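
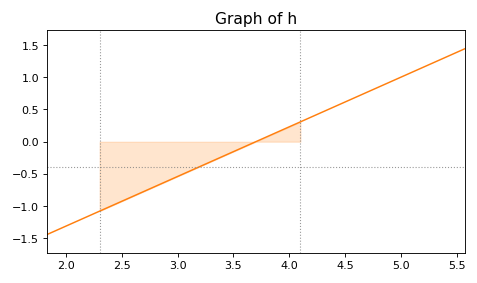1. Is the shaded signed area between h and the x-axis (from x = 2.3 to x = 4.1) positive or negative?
negative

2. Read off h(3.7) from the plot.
0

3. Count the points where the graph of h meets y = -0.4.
1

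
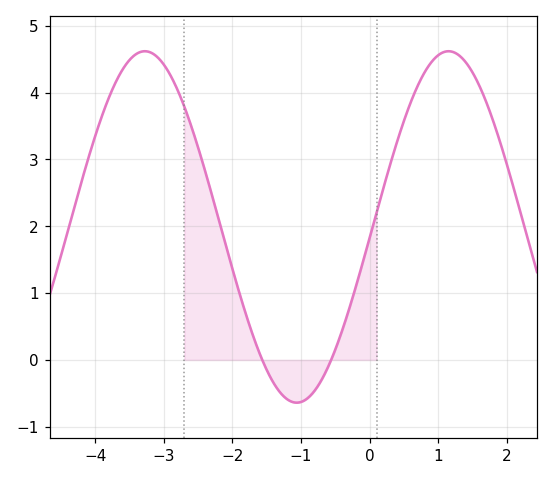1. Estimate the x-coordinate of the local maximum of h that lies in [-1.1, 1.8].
1.1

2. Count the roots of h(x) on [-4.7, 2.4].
2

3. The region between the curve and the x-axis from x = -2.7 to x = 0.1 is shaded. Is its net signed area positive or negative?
positive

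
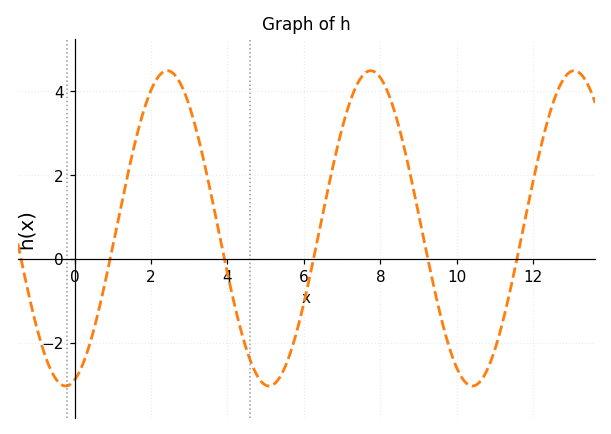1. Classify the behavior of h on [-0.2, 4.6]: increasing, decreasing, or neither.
neither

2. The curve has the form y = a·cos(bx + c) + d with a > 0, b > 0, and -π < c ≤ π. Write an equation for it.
y = 3.76cos(1.2x - 2.9) + 0.73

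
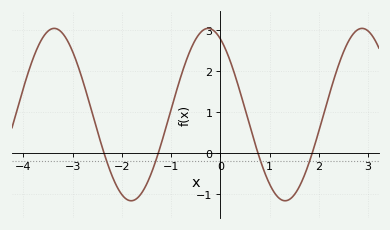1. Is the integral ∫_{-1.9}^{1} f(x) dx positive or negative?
positive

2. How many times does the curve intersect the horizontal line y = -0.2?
4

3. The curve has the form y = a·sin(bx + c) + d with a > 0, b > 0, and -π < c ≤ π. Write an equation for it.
y = 2.1sin(2.01x + 2.07) + 0.94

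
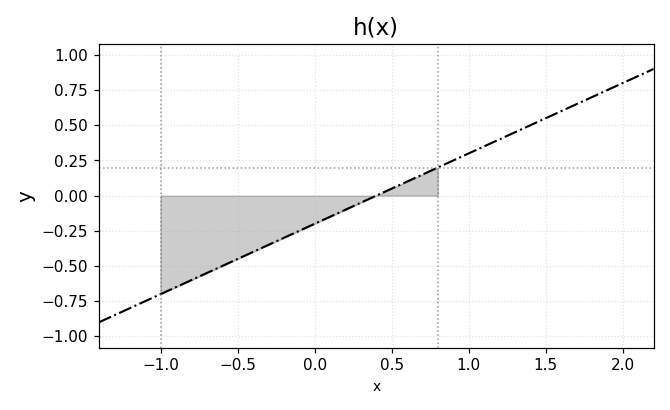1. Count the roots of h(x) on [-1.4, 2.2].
1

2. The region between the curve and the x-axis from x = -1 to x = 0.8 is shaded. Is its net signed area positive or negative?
negative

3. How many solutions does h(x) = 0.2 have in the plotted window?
1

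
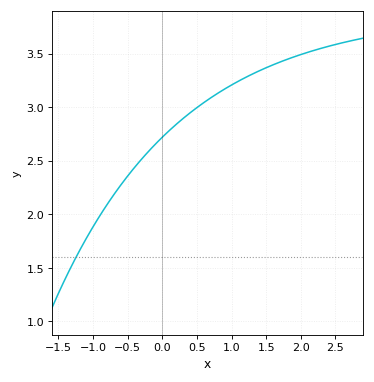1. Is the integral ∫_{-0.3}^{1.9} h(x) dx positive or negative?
positive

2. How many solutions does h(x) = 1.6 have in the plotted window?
1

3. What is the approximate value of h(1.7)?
3.4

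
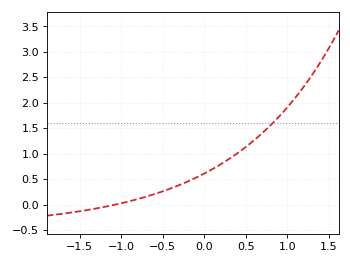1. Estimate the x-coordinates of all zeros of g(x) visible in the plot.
-1.05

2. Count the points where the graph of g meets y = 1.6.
1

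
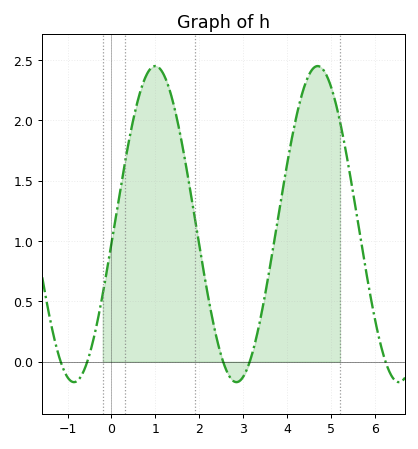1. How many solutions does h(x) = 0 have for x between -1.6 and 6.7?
5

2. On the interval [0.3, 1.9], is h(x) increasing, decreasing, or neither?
neither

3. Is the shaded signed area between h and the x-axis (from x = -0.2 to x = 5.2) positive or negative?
positive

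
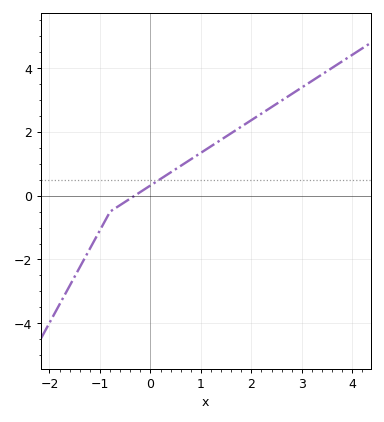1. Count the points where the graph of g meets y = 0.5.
1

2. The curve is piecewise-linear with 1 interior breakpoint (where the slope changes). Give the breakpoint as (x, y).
(-0.8, -0.5)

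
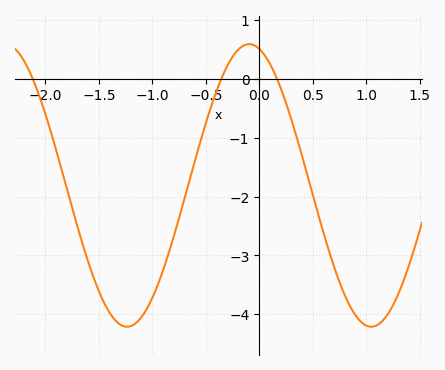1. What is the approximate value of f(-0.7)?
-2.04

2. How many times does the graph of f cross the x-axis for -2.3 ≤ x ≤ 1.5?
3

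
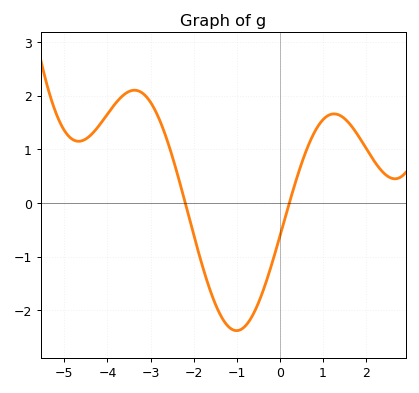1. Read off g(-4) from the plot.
1.66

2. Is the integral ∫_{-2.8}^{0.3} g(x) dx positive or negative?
negative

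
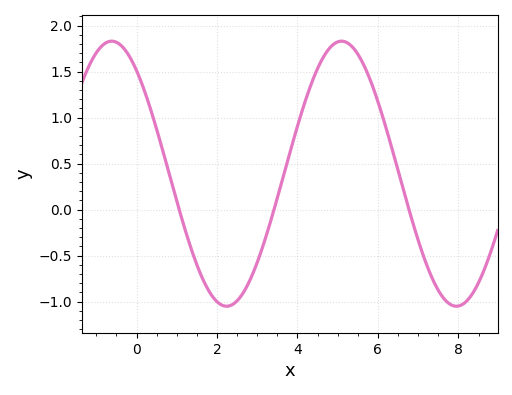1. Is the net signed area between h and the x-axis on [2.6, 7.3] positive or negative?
positive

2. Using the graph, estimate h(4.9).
1.8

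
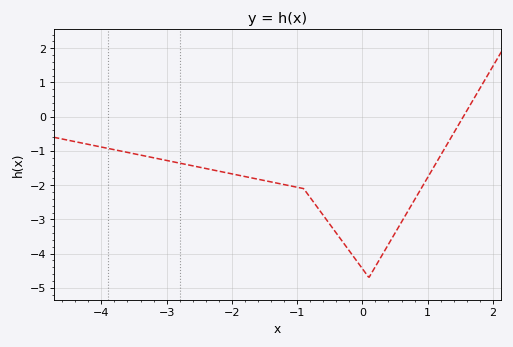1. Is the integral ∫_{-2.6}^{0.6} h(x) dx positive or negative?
negative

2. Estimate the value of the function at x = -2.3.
-1.55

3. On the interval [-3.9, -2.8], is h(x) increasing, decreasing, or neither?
decreasing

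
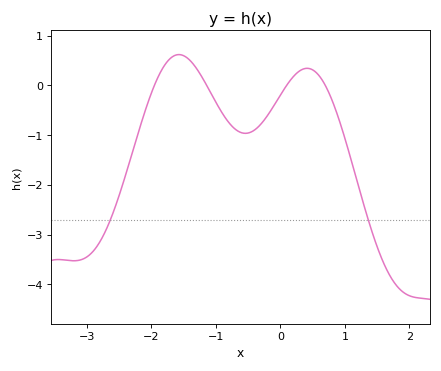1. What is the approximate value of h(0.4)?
0.34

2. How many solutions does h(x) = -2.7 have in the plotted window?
2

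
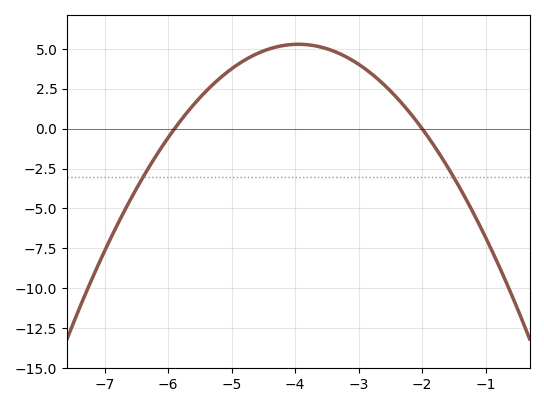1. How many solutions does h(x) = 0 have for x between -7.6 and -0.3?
2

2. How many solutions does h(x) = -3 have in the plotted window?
2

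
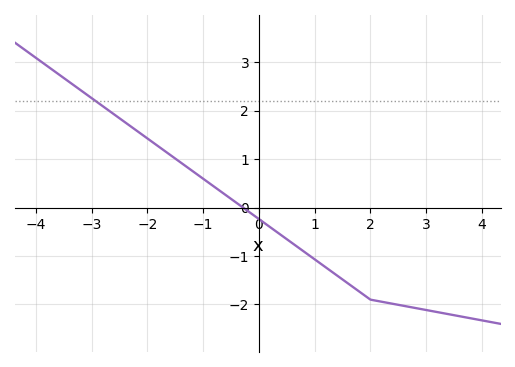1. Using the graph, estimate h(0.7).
-0.819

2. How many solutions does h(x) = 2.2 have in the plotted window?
1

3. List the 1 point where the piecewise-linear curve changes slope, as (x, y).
(2, -1.9)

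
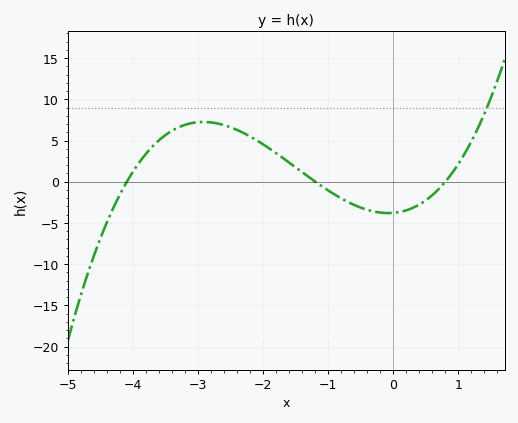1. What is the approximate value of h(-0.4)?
-3.41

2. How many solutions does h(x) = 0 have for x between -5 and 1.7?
3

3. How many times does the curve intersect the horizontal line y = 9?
1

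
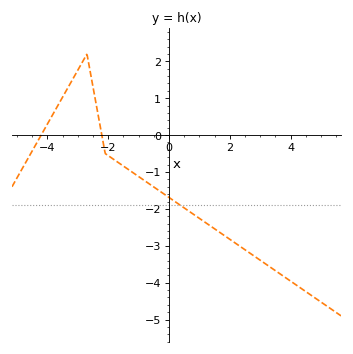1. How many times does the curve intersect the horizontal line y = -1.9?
1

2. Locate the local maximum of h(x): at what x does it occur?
-2.7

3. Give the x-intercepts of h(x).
-4.21, -2.21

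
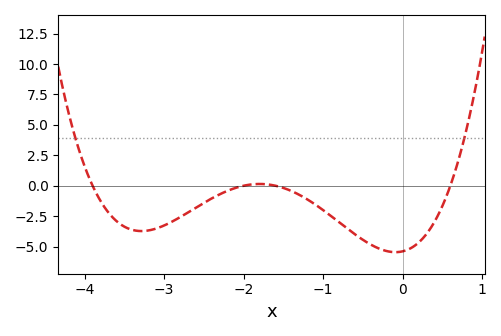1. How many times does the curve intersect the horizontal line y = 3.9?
2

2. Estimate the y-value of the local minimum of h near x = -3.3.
-3.72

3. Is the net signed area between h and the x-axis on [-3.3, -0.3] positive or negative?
negative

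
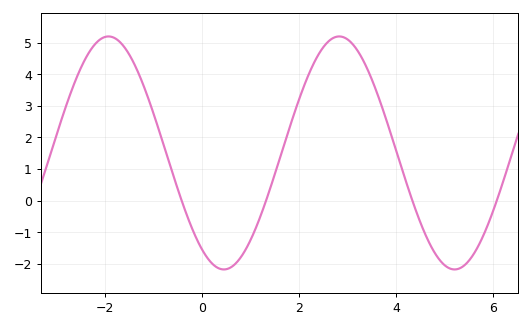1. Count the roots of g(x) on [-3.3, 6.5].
4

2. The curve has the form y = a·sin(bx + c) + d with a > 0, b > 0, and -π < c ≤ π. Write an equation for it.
y = 3.69sin(1.3x - 2.2) + 1.51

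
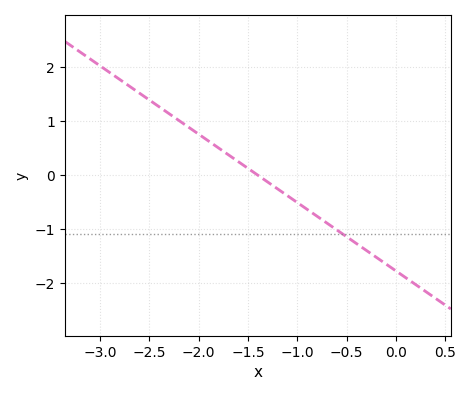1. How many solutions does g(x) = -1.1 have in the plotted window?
1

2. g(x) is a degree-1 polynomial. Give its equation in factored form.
y = -1.27(x + 1.4)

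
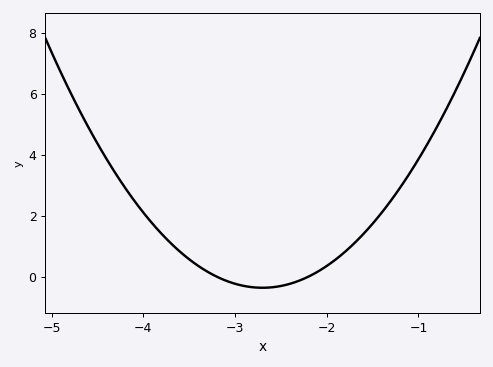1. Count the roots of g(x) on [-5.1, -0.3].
2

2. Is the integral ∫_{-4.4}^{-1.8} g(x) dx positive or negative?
positive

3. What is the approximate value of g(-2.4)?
-0.2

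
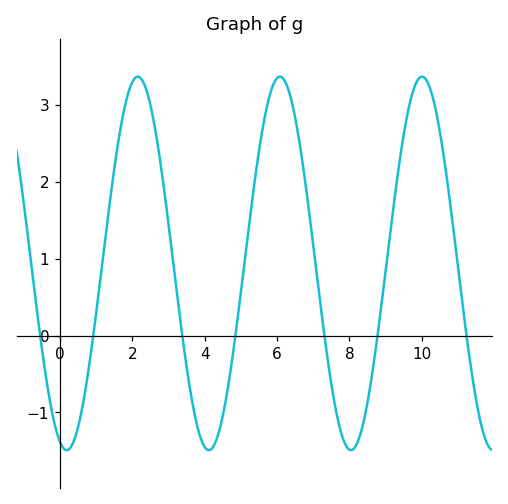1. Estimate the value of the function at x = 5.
0.6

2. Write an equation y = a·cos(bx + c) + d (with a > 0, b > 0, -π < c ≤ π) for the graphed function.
y = 2.43cos(1.6x + 2.8) + 0.94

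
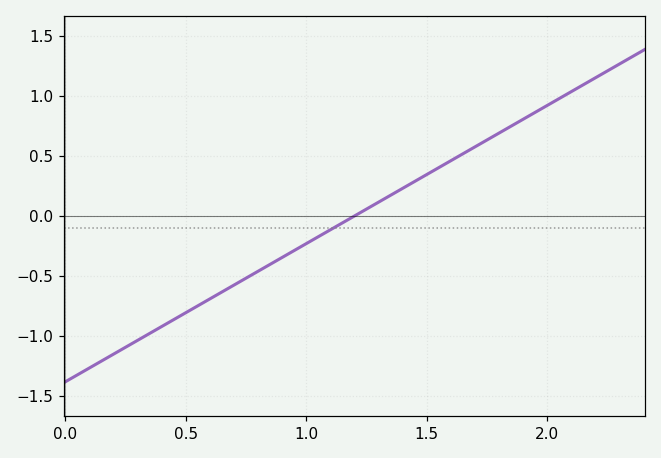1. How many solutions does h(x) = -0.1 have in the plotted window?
1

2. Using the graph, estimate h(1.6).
0.45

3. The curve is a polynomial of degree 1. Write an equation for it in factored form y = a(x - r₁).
y = 1.15(x - 1.2)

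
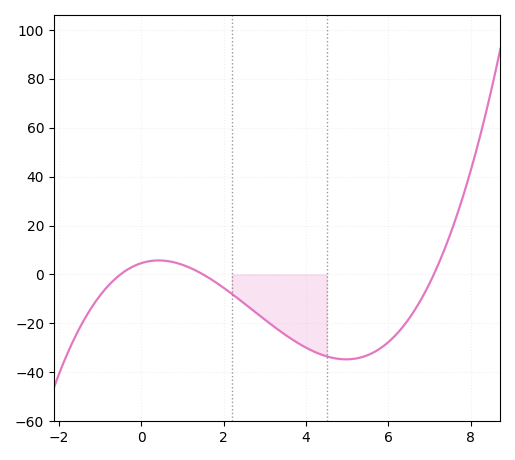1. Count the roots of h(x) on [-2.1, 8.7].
3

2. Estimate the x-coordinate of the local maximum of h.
0.425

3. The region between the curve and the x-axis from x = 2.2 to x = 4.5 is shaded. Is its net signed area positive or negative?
negative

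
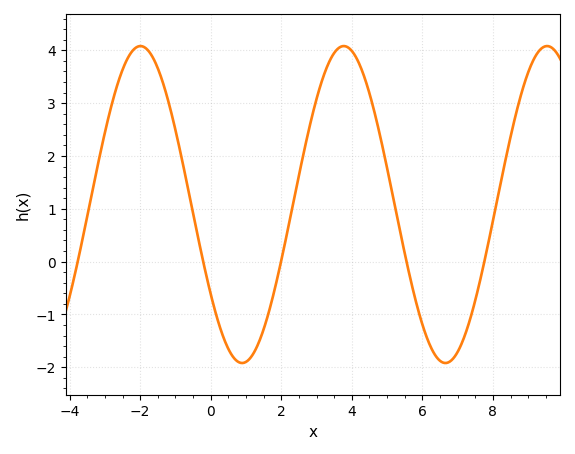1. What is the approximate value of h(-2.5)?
3.6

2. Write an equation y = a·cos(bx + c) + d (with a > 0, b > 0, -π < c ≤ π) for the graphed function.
y = 3cos(1.1x + 2.2) + 1.08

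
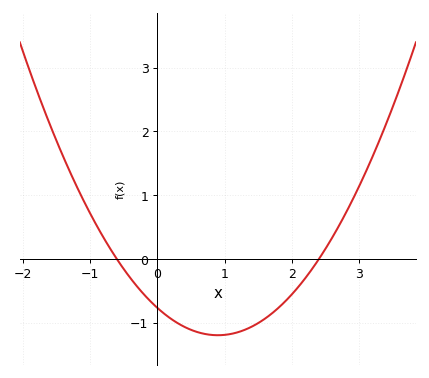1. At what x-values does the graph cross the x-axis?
-0.6, 2.4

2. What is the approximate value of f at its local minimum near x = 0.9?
-1.2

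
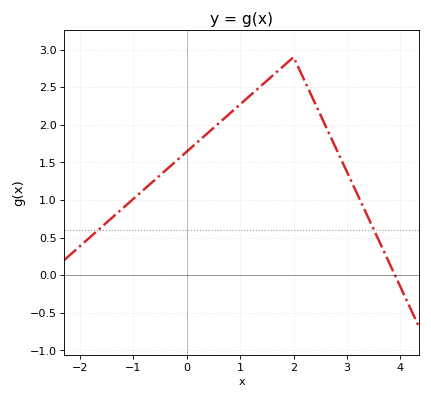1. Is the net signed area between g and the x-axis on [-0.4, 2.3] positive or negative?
positive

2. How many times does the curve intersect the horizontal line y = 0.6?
2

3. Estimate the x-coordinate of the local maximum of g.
2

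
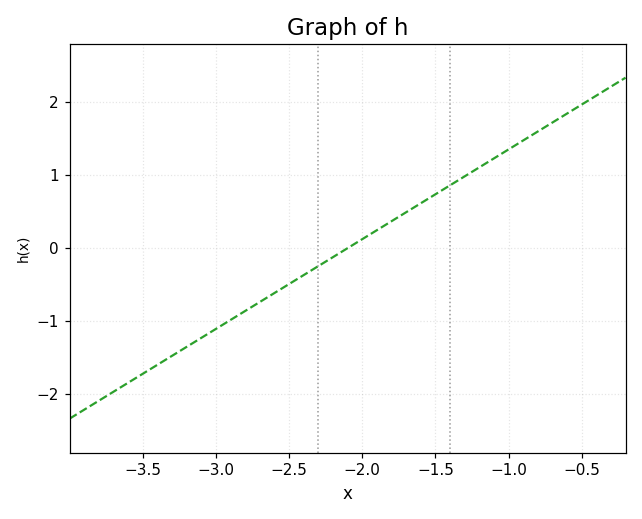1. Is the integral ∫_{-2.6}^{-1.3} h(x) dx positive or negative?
positive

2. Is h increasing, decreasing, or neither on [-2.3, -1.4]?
increasing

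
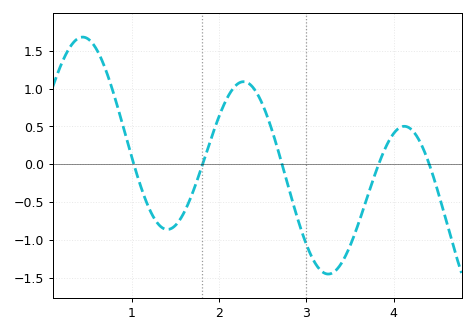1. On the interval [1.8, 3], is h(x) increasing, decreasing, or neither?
neither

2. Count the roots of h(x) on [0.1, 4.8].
5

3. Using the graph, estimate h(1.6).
-0.632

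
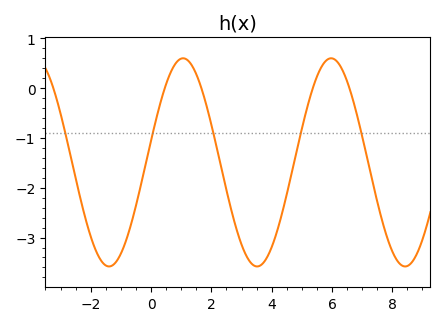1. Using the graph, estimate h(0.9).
0.555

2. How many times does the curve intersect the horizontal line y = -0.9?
5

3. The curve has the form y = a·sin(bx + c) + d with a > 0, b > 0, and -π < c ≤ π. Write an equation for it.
y = 2.09sin(1.28x + 0.212) - 1.49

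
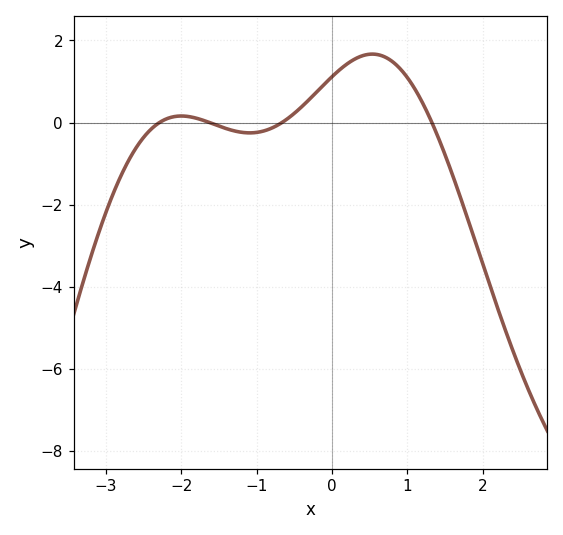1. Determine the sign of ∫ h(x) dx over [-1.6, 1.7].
positive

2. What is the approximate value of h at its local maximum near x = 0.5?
1.67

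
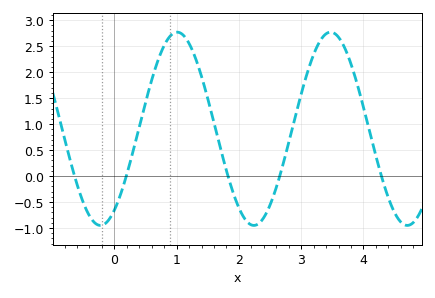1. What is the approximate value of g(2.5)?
-0.556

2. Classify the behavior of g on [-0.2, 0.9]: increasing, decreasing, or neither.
increasing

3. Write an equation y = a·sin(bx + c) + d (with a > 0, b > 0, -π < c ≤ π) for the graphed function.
y = 1.86sin(2.55x - 1) + 0.91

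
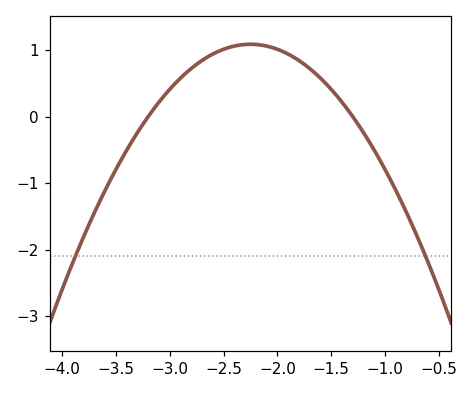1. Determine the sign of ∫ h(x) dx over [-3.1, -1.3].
positive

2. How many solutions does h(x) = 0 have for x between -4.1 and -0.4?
2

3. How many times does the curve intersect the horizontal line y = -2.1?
2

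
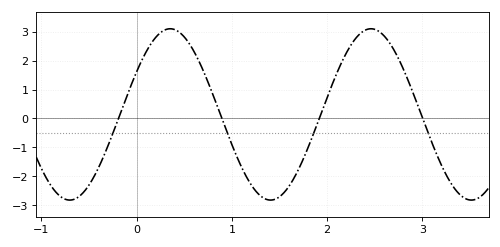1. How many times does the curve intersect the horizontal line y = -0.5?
4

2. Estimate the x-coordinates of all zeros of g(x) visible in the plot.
-0.2, 0.9, 1.9, 3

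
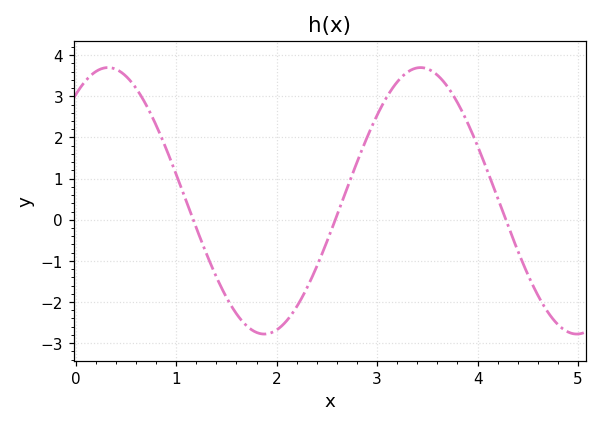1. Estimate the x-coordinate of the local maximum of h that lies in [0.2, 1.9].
0.3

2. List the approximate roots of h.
1.2, 2.6, 4.3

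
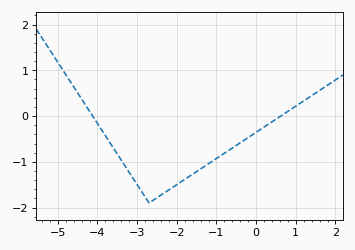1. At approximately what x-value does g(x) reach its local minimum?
-2.7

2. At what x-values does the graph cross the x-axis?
-4.12, 0.62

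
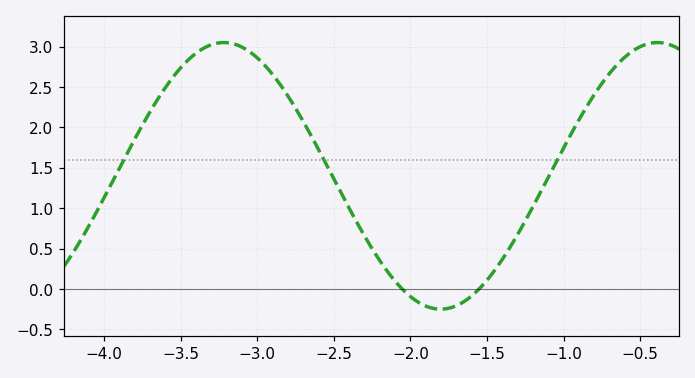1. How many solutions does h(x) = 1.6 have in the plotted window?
3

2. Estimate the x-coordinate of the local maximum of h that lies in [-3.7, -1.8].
-3.22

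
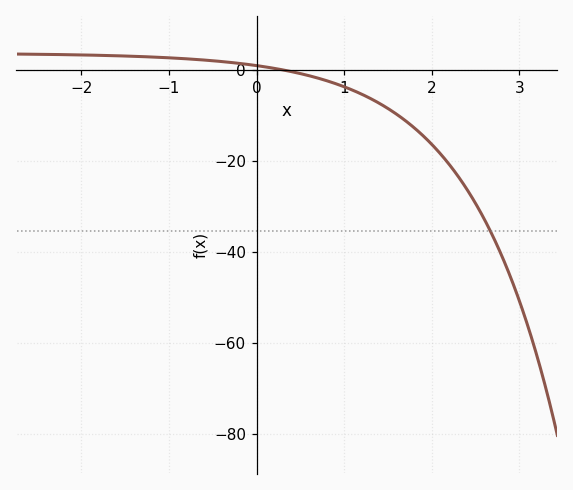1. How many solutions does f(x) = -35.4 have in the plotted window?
1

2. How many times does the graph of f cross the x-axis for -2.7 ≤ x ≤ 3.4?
1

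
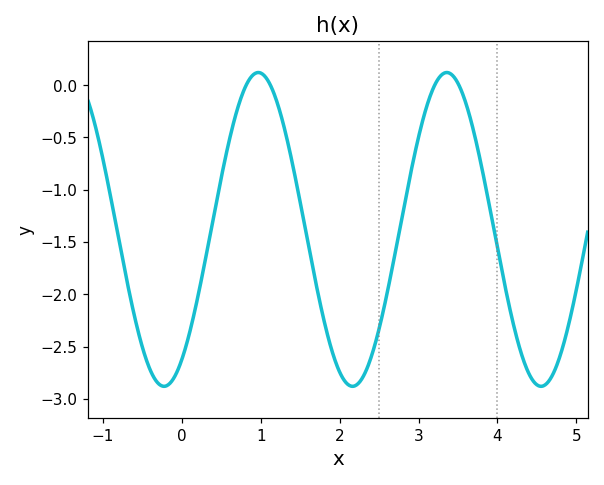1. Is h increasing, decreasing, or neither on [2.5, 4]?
neither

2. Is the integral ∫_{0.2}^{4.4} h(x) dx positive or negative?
negative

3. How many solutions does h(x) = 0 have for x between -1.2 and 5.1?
4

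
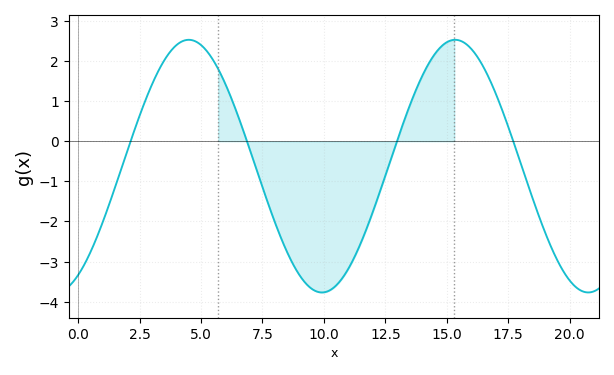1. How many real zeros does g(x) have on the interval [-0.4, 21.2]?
4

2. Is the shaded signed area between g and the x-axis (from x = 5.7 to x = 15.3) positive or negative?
negative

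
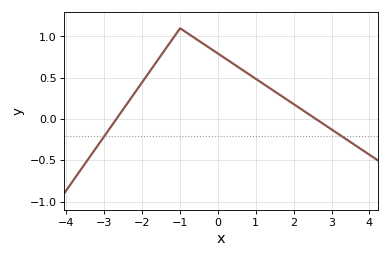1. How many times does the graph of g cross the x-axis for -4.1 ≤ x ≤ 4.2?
2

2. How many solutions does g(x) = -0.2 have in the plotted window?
2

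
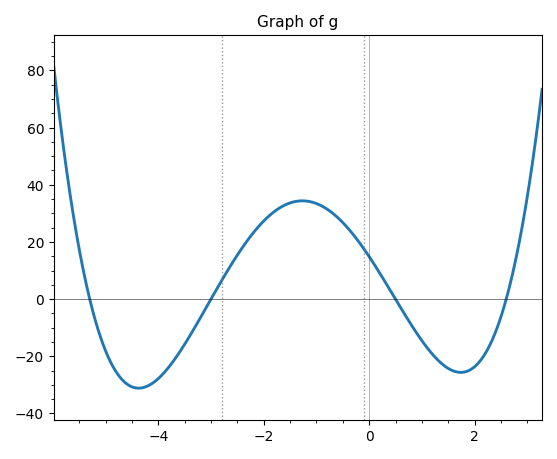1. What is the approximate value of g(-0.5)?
26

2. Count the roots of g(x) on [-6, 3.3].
4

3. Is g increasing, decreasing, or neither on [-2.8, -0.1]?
neither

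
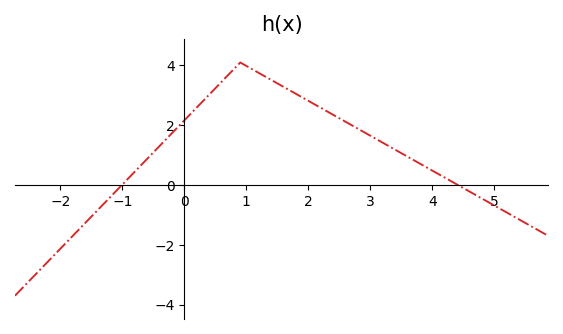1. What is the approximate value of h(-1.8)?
-1.7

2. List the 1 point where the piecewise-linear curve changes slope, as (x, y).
(0.9, 4.1)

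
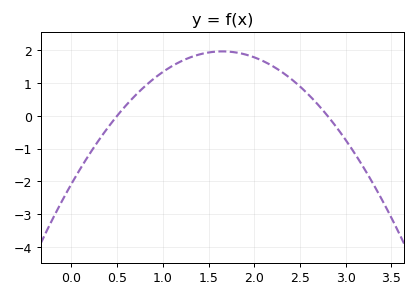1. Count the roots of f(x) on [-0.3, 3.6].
2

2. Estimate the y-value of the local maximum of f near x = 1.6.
2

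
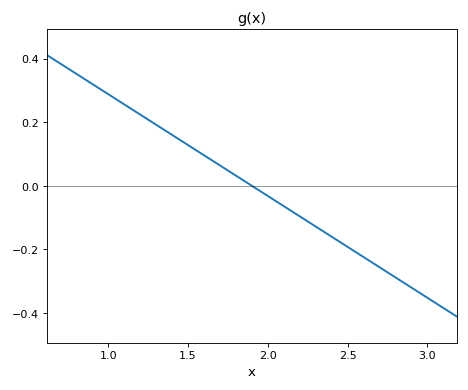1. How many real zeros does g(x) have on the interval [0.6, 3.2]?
1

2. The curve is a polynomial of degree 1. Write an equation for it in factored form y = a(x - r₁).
y = -0.32(x - 1.9)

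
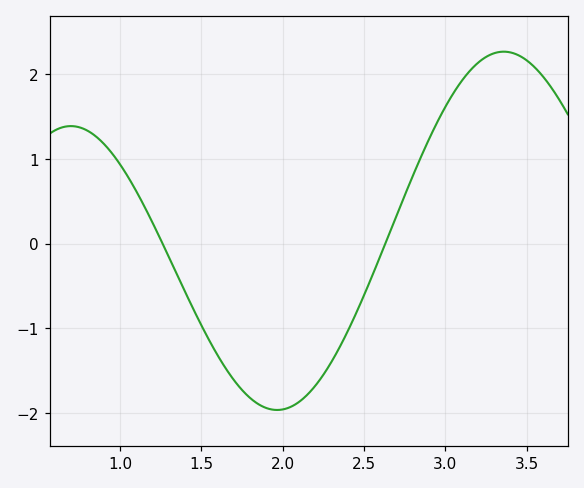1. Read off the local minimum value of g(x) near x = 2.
-1.96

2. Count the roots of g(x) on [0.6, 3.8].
2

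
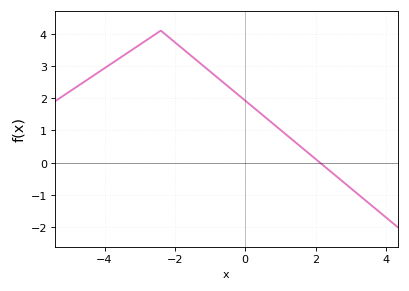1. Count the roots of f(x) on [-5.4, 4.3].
1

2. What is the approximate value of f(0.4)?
1.56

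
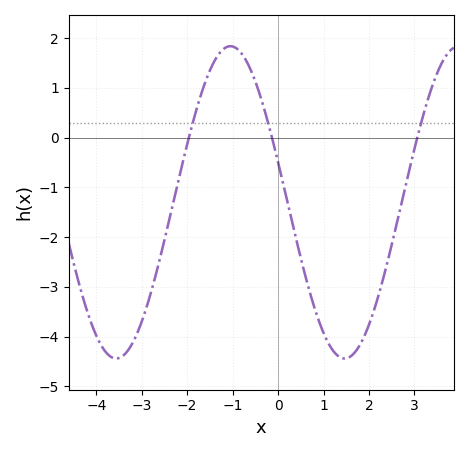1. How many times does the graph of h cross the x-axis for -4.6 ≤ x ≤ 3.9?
3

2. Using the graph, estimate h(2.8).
-0.991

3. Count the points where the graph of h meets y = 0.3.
3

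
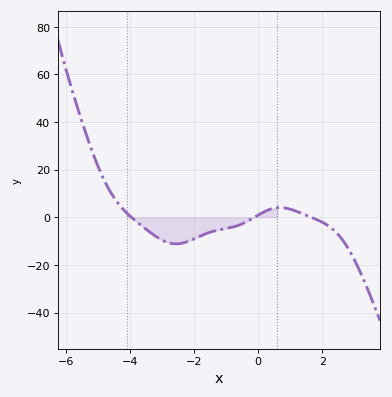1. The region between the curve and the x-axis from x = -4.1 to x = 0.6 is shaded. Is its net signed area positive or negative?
negative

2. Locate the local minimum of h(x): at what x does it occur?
-2.56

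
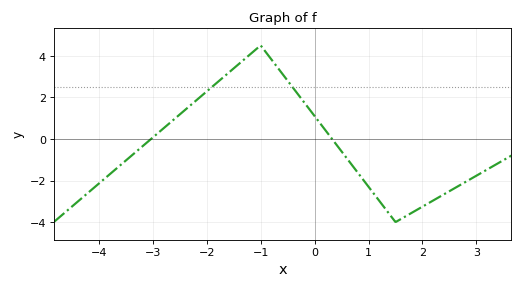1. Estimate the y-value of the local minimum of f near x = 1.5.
-4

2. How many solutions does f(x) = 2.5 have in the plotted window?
2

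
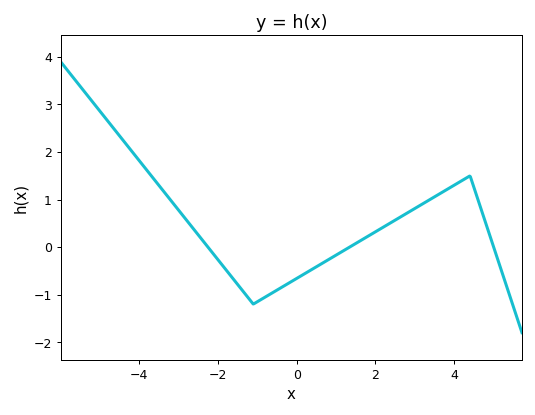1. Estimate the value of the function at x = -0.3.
-0.8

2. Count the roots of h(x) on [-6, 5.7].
3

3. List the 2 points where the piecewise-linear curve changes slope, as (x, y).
(-1.1, -1.2); (4.4, 1.5)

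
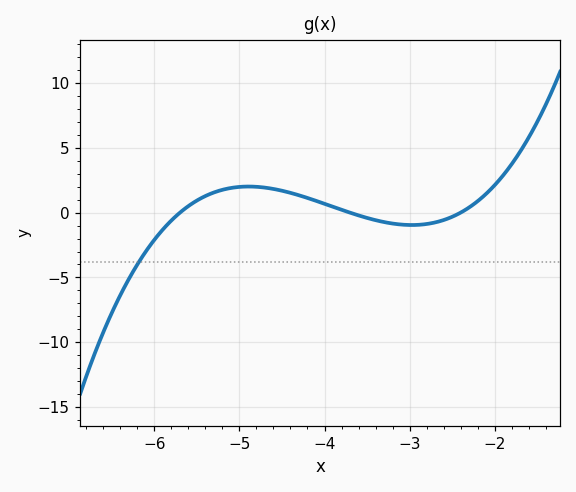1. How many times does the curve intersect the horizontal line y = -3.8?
1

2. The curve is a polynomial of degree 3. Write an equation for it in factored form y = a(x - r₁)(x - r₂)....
y = 0.84(x + 5.7)(x + 3.7)(x + 2.4)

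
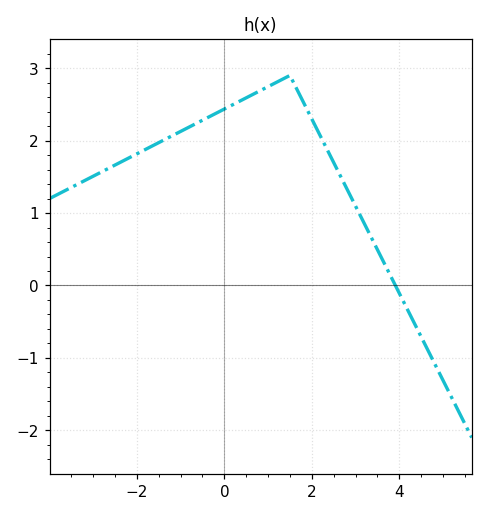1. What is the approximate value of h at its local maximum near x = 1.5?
2.9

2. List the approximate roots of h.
3.91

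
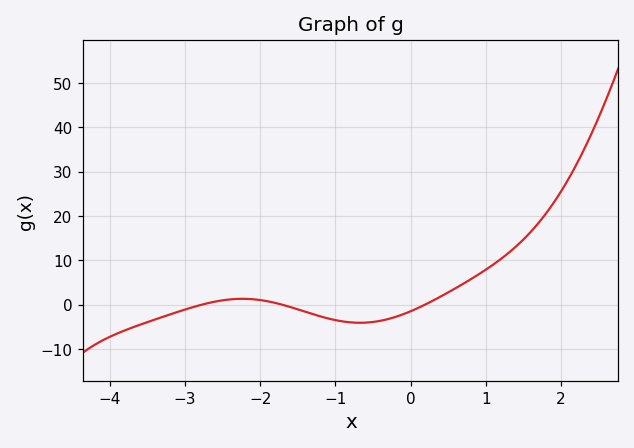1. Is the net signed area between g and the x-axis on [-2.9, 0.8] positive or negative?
negative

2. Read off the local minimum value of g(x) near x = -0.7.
-4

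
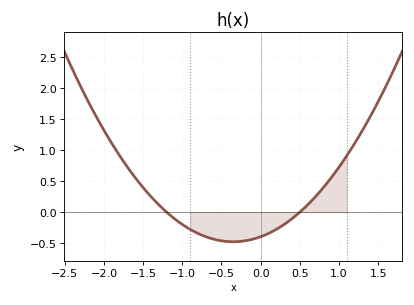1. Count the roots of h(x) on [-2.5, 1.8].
2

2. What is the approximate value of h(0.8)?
0.396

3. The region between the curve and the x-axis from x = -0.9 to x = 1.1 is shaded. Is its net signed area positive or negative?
negative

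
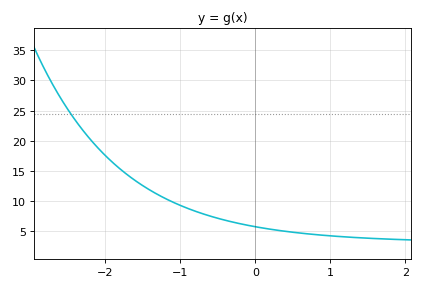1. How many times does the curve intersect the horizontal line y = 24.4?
1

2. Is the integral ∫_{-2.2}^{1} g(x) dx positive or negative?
positive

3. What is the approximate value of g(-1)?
9.28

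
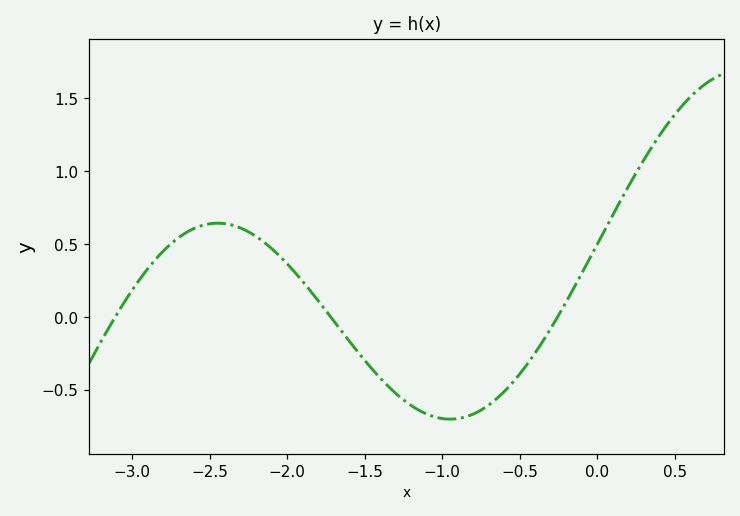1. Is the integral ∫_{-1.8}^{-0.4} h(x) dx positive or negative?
negative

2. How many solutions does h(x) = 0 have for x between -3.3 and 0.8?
3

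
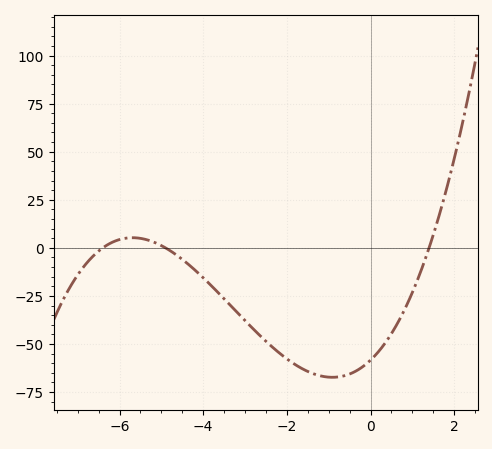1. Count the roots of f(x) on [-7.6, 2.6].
3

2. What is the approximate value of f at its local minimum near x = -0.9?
-67.3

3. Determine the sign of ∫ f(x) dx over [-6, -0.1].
negative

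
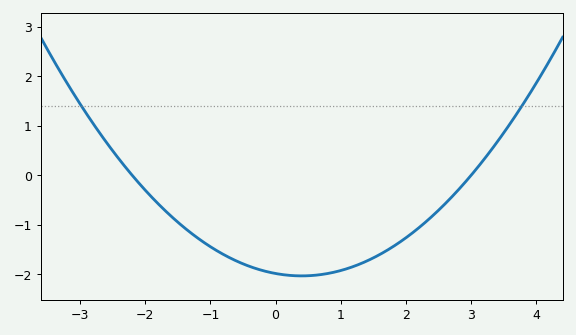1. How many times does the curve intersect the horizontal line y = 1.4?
2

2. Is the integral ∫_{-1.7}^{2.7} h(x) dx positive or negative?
negative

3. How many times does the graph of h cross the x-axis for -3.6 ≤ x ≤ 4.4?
2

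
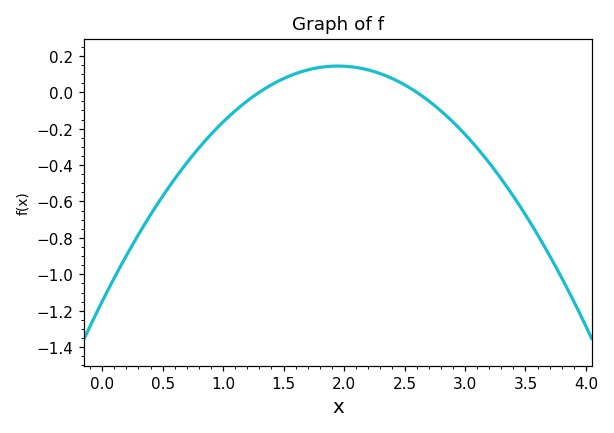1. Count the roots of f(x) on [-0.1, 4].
2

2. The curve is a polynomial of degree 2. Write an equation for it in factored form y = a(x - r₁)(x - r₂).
y = -0.34(x - 1.3)(x - 2.6)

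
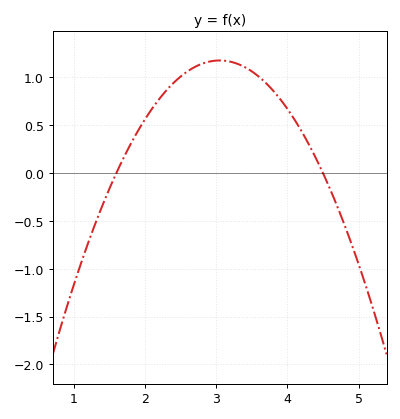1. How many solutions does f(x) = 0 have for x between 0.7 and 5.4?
2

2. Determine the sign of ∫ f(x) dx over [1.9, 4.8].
positive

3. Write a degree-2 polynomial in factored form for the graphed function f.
y = -0.56(x - 1.6)(x - 4.5)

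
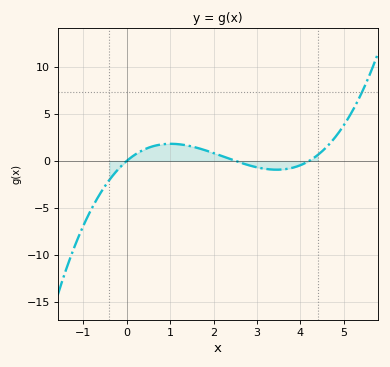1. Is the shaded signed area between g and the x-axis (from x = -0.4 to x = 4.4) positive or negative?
positive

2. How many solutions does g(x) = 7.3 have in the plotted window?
1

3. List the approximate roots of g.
0, 2.5, 4.2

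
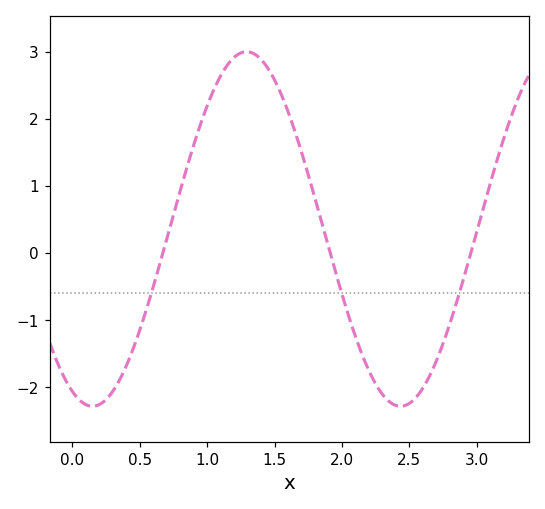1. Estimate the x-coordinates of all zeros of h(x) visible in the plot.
0.65, 1.9, 2.95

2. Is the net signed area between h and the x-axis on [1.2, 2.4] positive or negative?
positive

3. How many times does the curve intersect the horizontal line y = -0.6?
3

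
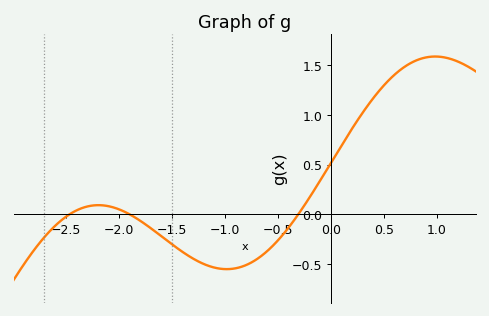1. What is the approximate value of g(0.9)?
1.58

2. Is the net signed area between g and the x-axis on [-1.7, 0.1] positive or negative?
negative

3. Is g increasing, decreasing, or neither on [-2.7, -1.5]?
neither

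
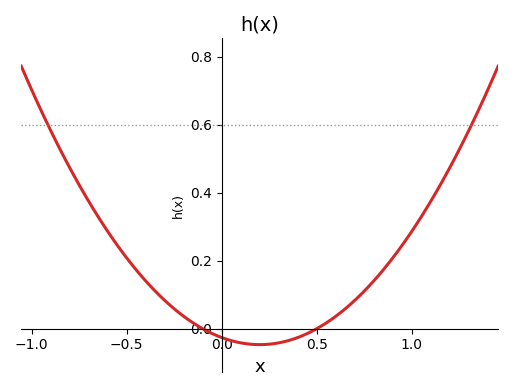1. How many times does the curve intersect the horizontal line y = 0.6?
2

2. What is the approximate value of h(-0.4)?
0.14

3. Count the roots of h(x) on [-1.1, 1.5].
2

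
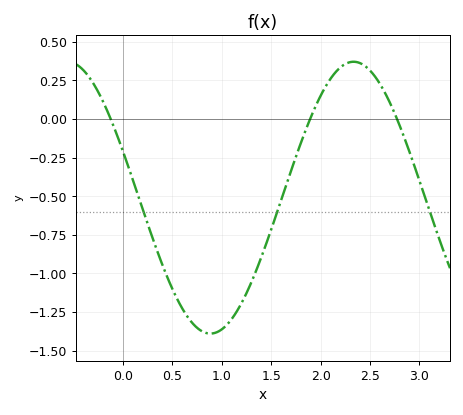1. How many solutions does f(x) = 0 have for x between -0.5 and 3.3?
3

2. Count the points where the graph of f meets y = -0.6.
3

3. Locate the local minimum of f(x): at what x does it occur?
0.9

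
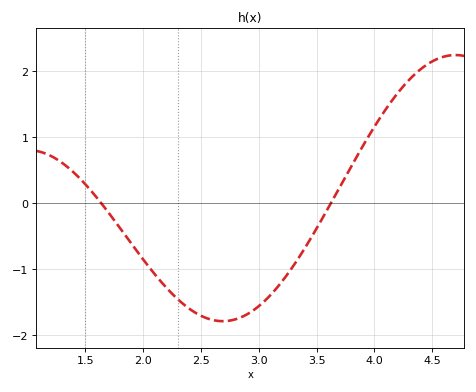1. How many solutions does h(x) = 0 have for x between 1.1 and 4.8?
2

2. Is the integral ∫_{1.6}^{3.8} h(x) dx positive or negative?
negative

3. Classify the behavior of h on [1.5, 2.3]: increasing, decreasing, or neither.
decreasing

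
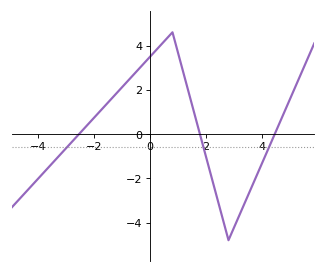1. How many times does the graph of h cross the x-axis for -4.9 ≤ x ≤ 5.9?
3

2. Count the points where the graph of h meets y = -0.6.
3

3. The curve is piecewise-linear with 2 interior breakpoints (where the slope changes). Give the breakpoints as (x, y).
(0.8, 4.6); (2.8, -4.8)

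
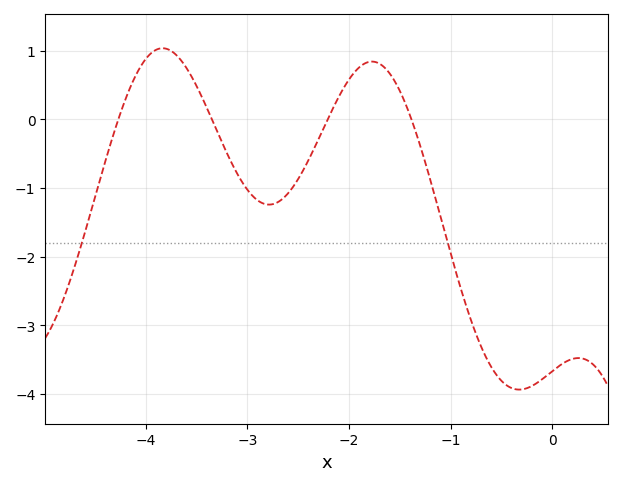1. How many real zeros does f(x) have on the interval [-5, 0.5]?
4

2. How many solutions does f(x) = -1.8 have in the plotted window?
2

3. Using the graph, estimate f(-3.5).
0.489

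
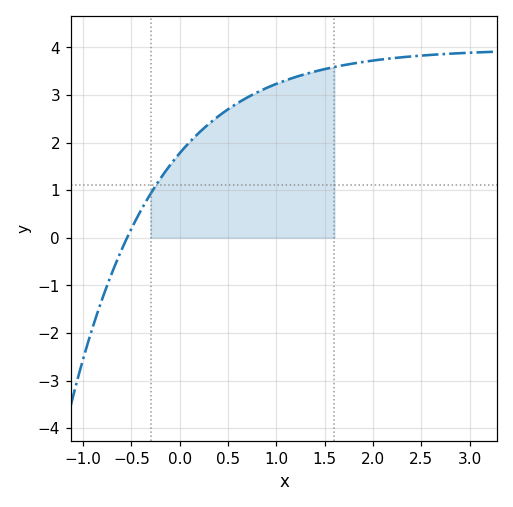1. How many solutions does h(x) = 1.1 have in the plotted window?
1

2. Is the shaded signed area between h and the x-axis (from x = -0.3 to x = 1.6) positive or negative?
positive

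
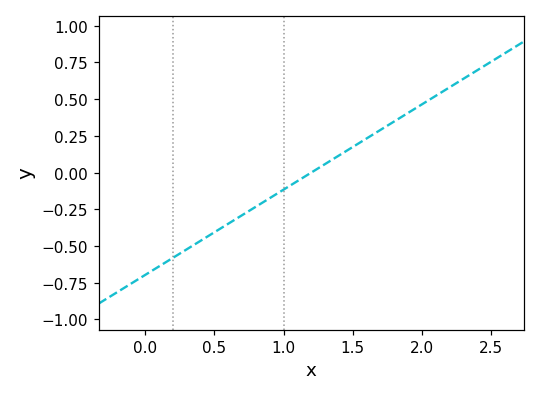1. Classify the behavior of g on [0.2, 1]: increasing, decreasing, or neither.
increasing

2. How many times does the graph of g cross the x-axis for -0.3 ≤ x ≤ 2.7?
1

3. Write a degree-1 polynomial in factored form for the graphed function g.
y = 0.58(x - 1.2)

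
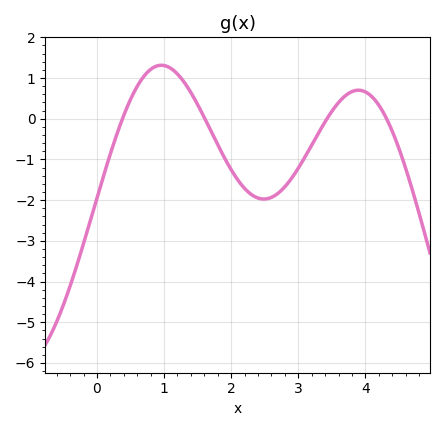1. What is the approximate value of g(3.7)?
0.6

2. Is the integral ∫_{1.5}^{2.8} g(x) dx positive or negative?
negative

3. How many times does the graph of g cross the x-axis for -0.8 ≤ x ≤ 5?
4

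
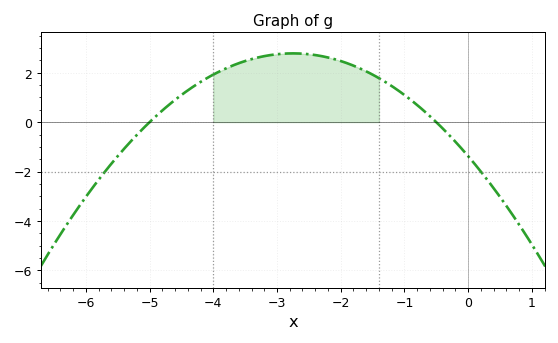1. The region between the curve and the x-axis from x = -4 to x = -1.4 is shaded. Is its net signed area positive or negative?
positive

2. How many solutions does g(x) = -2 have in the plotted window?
2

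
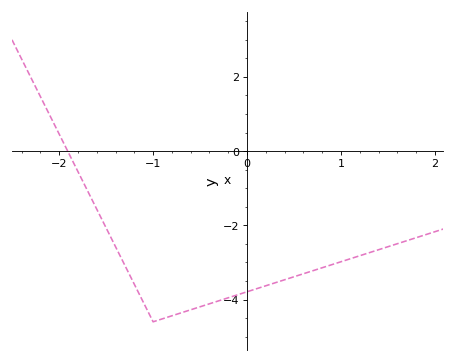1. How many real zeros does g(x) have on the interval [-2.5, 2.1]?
1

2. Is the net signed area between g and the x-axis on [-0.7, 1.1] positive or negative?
negative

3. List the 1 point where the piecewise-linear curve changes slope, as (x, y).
(-1, -4.6)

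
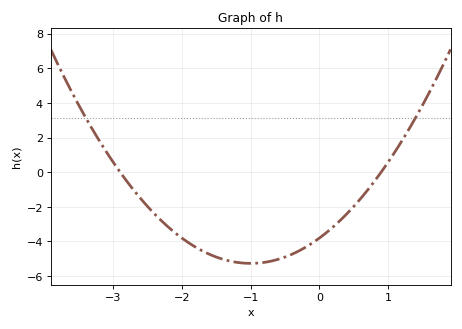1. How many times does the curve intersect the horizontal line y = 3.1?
2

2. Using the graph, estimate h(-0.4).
-4.8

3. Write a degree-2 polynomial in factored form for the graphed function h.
y = 1.46(x + 2.9)(x - 0.9)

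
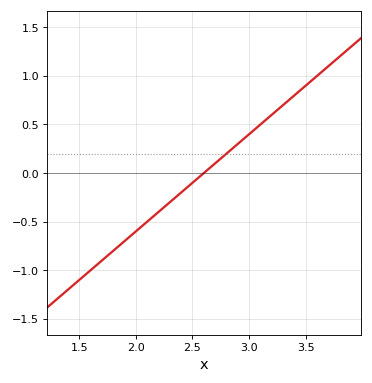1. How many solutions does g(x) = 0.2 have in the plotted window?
1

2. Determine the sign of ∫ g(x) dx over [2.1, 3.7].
positive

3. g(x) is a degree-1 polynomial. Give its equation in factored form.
y = 1(x - 2.6)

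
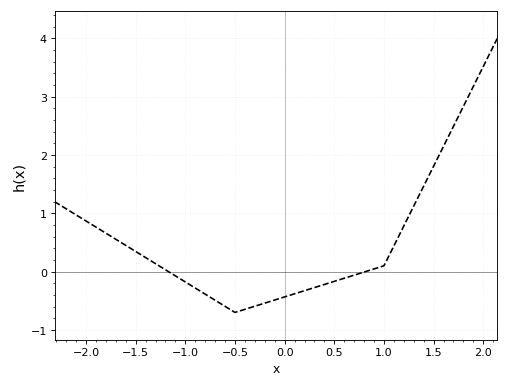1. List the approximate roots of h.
-1.17, 0.812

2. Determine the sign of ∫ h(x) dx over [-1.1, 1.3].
negative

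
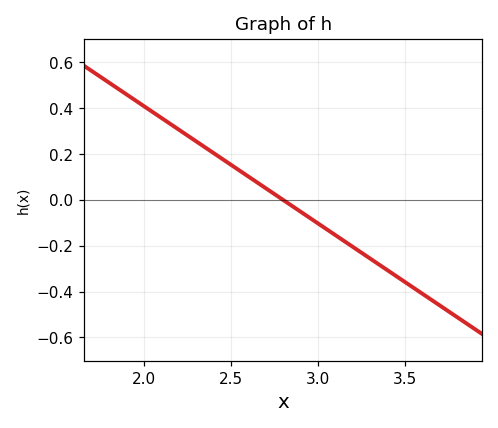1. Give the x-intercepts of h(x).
2.8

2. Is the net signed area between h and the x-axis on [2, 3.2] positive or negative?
positive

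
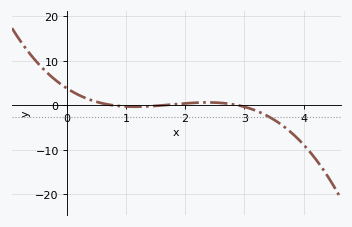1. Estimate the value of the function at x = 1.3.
0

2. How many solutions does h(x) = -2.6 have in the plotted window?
1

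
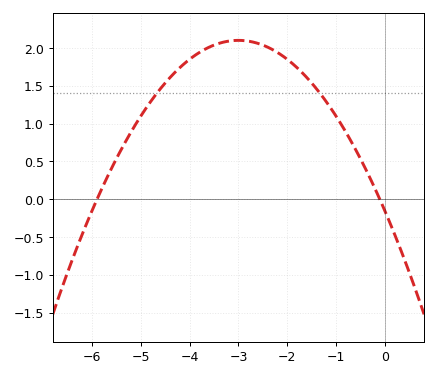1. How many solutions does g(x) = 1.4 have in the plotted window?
2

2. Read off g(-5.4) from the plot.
0.662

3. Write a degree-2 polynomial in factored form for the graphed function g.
y = -0.25(x + 5.9)(x + 0.1)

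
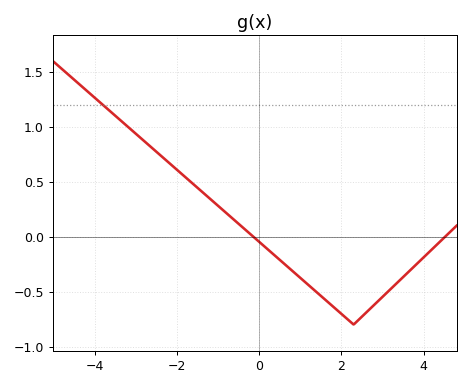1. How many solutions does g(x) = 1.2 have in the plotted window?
1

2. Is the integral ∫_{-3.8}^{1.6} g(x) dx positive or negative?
positive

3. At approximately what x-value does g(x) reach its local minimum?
2.3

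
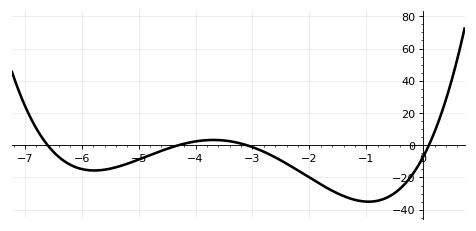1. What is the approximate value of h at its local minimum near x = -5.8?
-16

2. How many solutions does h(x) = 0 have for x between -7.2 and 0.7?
4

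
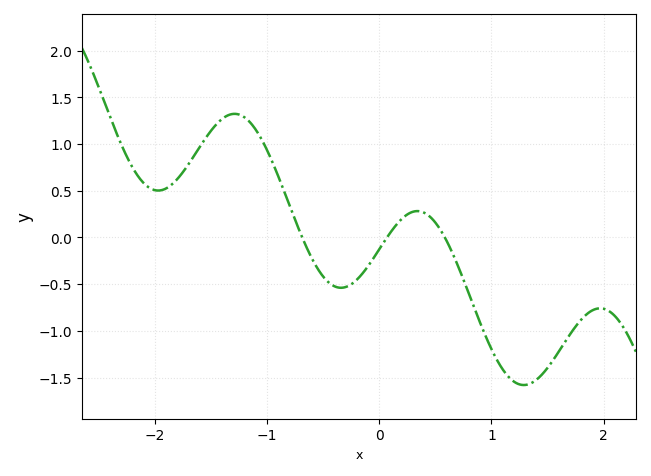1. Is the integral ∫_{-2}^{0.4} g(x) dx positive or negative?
positive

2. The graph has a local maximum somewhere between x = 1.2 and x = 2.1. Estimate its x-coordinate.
2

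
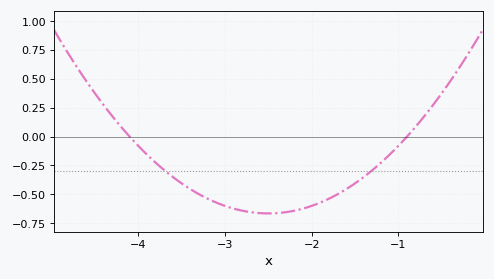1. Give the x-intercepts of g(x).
-4.1, -0.9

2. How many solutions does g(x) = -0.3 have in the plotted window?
2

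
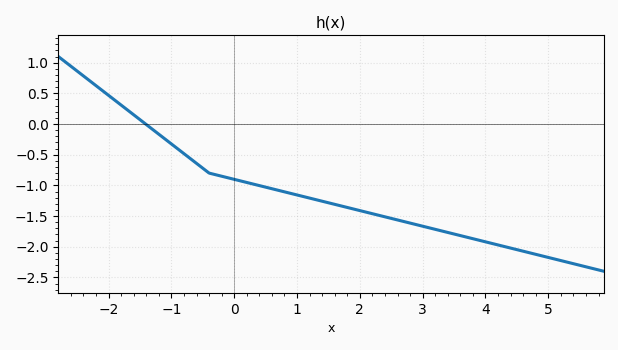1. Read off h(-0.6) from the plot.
-0.65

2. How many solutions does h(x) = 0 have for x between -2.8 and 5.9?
1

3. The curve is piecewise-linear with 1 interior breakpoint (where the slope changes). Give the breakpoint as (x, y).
(-0.4, -0.8)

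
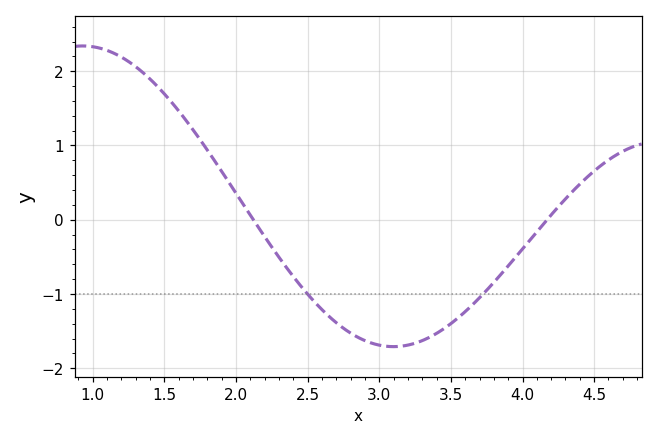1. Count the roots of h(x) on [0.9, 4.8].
2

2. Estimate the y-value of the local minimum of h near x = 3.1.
-1.71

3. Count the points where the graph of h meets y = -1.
2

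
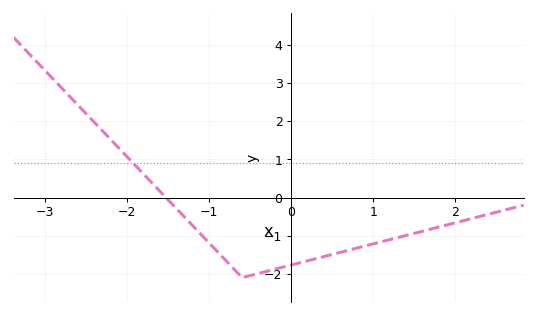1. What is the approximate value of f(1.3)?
-1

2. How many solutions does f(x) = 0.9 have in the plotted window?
1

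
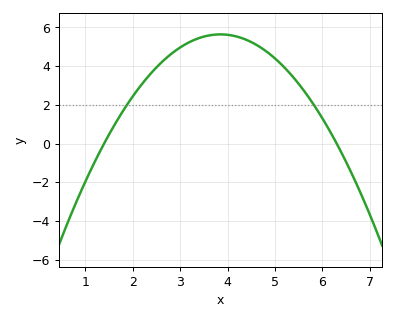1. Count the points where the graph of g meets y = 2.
2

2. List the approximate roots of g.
1.4, 6.3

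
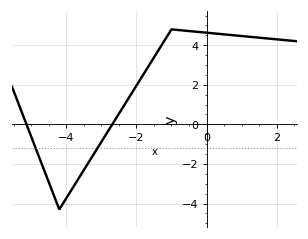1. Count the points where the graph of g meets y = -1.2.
2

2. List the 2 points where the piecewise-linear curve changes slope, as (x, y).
(-4.2, -4.3); (-1, 4.8)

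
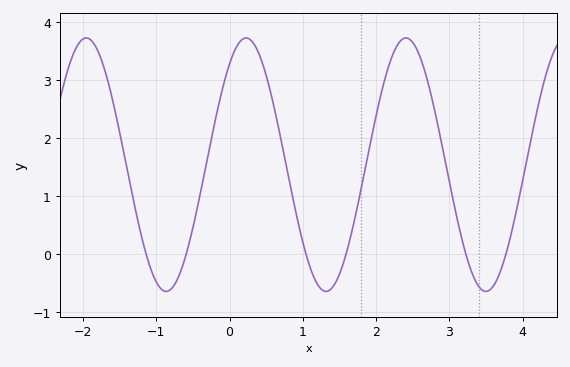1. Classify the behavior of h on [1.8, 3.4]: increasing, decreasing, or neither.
neither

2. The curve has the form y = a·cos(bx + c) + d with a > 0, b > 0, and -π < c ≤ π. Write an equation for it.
y = 2.19cos(2.88x - 0.65) + 1.54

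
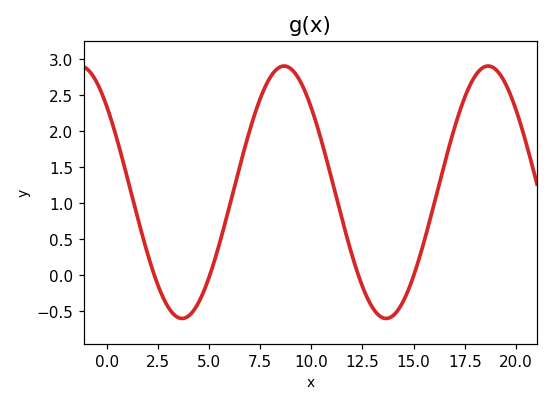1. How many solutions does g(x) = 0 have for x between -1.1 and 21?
4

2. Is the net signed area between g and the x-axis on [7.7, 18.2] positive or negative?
positive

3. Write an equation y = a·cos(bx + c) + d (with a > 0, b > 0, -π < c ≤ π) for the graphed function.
y = 1.75cos(0.63x + 0.82) + 1.15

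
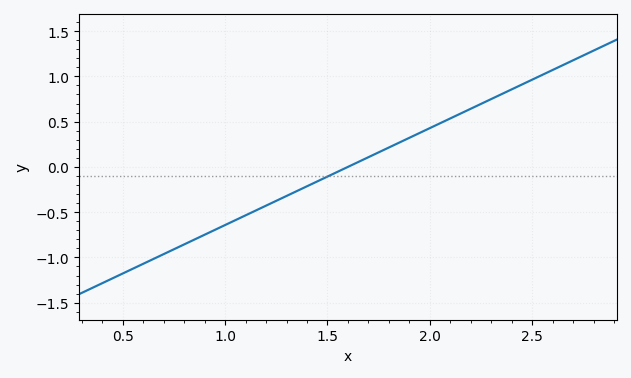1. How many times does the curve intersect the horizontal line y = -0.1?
1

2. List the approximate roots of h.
1.6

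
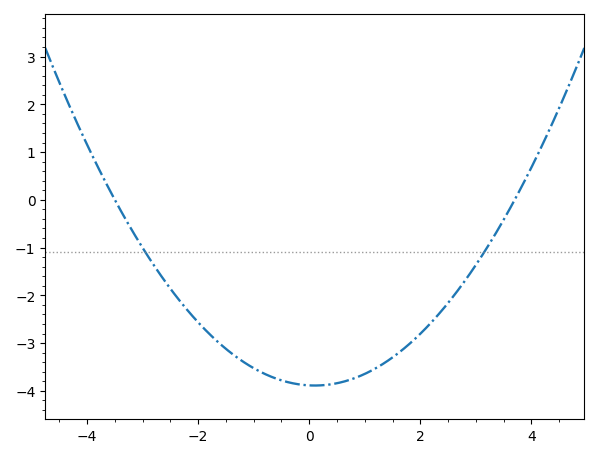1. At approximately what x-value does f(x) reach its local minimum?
0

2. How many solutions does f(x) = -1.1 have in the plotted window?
2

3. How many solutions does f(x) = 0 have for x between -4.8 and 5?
2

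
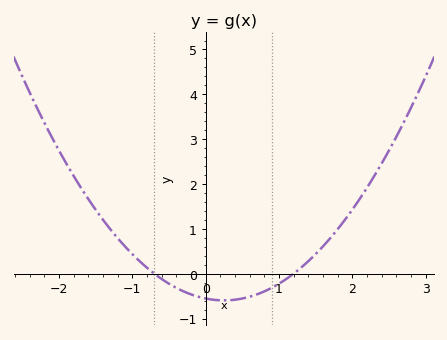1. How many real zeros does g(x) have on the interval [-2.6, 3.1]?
2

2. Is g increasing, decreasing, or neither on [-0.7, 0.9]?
neither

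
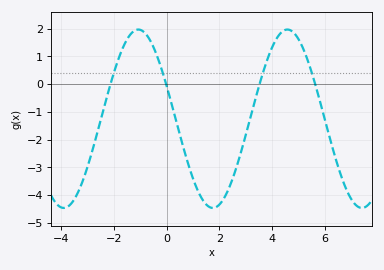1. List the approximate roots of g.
-2.2, 0, 3.6, 5.6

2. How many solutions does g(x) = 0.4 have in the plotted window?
4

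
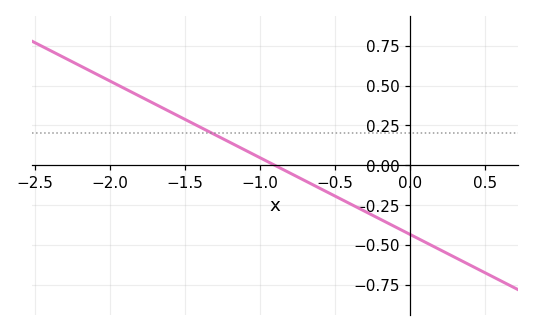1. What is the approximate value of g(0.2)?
-0.52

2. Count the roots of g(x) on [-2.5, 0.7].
1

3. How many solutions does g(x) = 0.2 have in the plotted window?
1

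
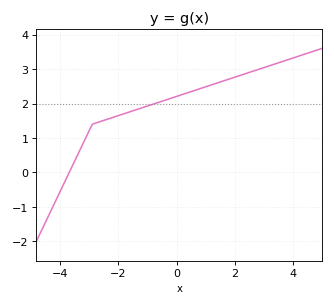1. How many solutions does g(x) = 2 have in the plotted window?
1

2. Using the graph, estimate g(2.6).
2.9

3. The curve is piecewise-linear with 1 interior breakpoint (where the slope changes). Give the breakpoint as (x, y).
(-2.9, 1.4)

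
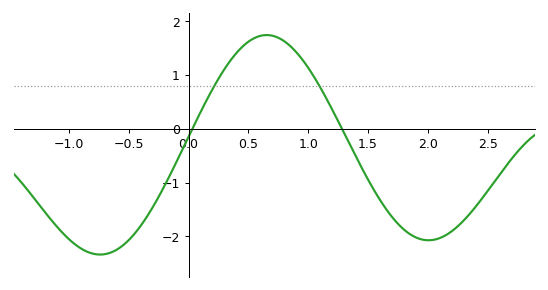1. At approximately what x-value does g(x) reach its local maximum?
0.7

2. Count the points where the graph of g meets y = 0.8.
2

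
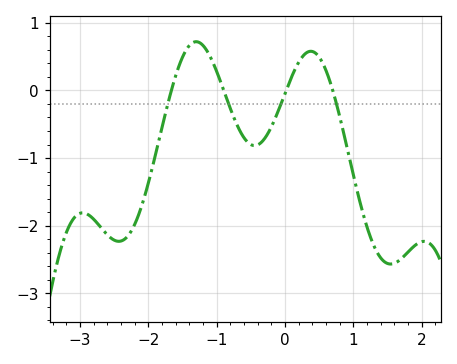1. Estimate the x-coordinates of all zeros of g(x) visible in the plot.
-1.7, -0.9, 0, 0.7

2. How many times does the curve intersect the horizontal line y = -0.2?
4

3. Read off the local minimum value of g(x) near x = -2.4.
-2.2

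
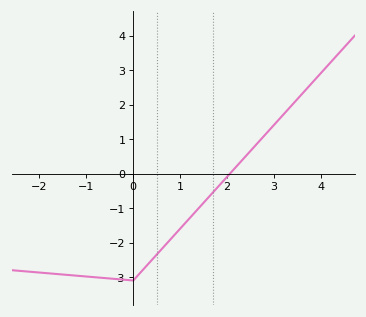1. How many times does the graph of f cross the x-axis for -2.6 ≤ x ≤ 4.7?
1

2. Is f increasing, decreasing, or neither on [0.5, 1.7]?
increasing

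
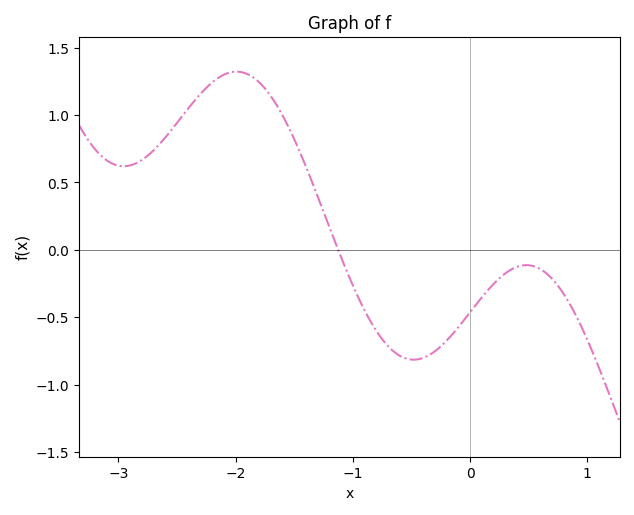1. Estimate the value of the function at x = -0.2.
-0.65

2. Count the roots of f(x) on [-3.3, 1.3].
1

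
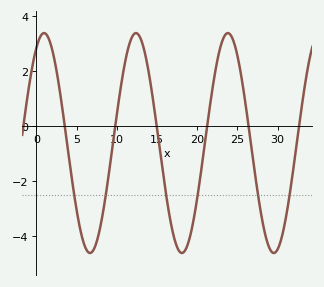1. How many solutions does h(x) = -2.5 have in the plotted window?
6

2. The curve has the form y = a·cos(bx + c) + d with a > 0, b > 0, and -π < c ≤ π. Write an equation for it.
y = 3.99cos(0.55x - 0.53) - 0.62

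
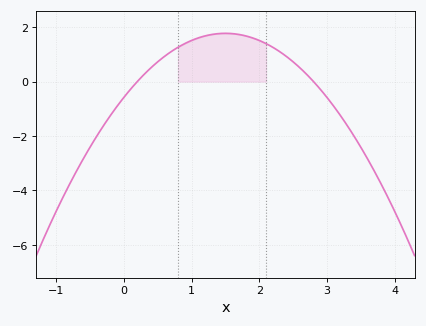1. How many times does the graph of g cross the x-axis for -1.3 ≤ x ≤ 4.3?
2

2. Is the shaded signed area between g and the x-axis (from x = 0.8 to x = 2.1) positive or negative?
positive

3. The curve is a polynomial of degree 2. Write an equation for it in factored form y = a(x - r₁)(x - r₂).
y = -1.05(x - 0.2)(x - 2.8)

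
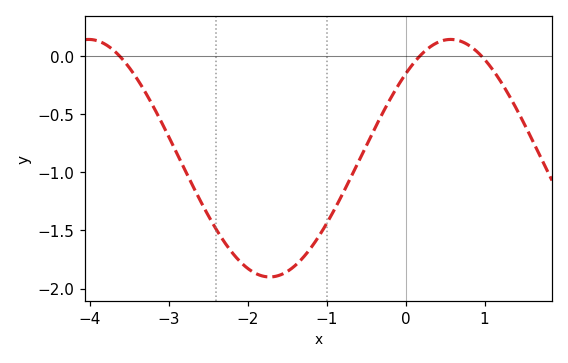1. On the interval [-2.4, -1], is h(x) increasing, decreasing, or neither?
neither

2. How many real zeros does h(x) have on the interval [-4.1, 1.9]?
3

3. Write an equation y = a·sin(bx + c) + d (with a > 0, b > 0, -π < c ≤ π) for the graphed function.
y = 1.02sin(1.4x + 0.79) - 0.88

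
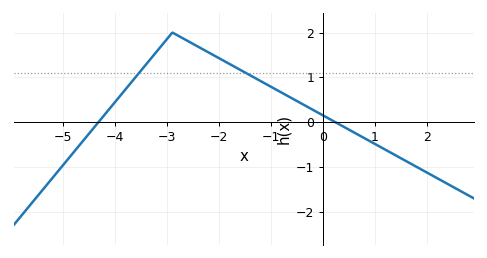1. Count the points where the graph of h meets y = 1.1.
2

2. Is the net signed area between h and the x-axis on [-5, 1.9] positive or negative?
positive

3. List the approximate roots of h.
-4.4, 0.2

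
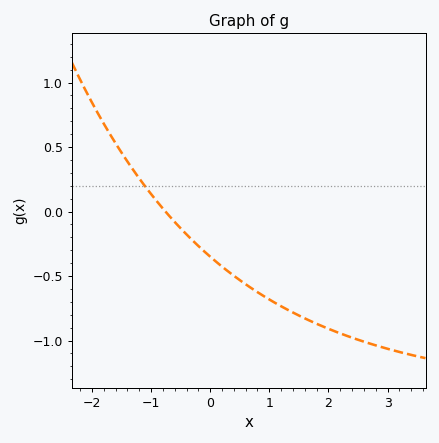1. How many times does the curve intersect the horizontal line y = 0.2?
1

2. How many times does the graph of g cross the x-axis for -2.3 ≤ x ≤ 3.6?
1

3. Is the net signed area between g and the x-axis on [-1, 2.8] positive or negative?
negative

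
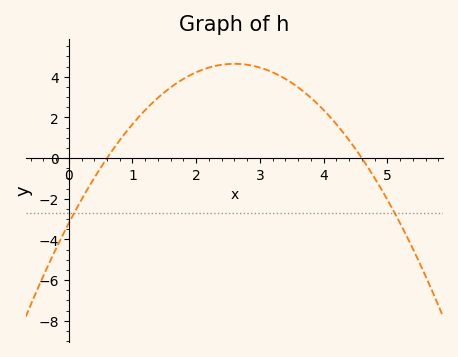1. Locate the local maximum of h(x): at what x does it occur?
2.6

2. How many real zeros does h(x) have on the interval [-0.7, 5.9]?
2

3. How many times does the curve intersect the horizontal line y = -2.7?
2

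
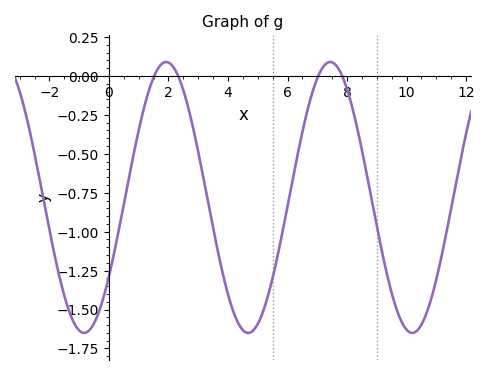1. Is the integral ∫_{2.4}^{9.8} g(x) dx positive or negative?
negative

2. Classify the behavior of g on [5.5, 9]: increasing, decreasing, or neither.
neither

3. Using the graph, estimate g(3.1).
-0.58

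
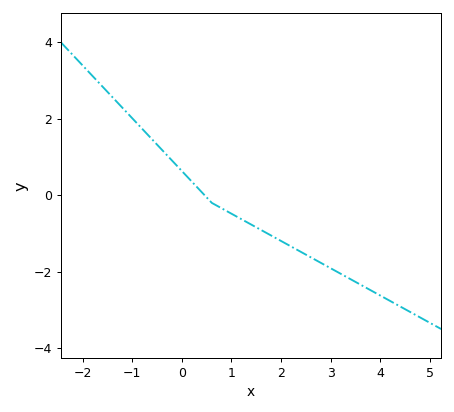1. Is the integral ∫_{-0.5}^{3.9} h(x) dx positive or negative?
negative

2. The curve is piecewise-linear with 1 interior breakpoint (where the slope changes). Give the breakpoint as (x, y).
(0.6, -0.2)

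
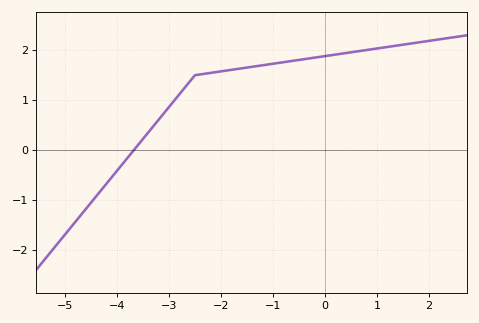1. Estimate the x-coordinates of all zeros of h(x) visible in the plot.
-3.6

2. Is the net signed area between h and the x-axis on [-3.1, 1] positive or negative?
positive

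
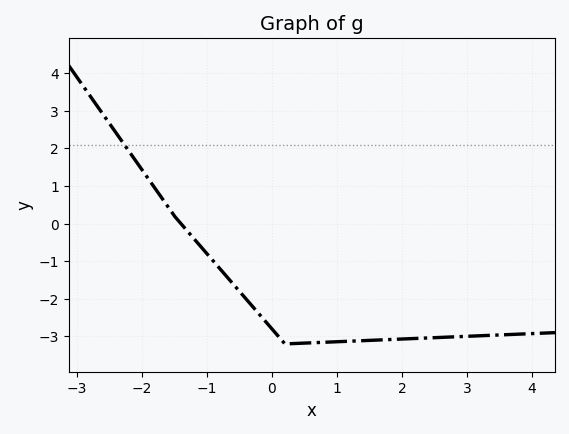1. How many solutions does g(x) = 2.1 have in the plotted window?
1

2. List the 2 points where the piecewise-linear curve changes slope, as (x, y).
(-1.5, 0.2); (0.2, -3.2)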